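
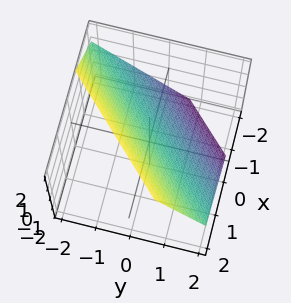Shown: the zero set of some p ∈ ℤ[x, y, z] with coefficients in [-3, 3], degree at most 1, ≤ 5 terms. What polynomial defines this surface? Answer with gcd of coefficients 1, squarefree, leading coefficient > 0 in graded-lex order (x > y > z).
Degree: the surface is flat (a plane), so deg p = 1.
Solving for integer coefficients yields p as stated.

3*x - 3*y - 3*z + 2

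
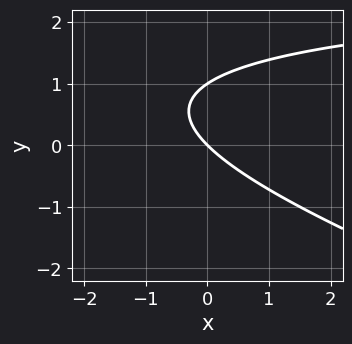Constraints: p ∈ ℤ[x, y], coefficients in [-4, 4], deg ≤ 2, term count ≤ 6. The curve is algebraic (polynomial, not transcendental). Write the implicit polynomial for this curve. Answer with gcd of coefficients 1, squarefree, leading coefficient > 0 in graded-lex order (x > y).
x*y + 3*y^2 - 3*x - 3*y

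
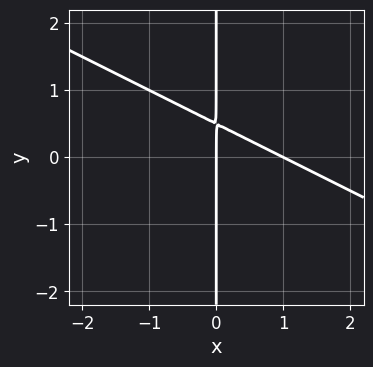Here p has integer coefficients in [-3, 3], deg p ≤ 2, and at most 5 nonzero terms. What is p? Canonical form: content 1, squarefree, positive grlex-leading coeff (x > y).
1. The degree is 2 — the shape is more complex than any degree-1 curve.
2. From the visible intercepts: the visible y-axis segment lies entirely on the curve; the x-axis gridline crossings are at x ∈ {0, 1}.
3. Matching integer coefficients to the picture gives p.

x^2 + 2*x*y - x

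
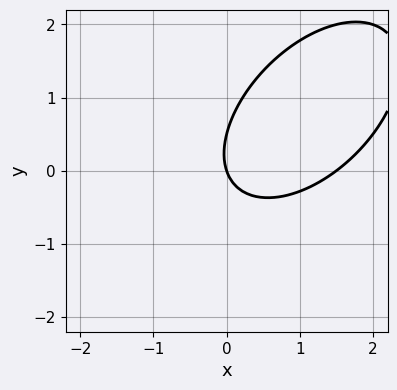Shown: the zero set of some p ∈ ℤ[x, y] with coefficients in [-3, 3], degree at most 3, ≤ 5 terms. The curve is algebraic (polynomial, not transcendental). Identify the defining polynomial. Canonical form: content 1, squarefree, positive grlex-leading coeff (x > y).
2*x^2 - 2*x*y + 2*y^2 - 3*x - y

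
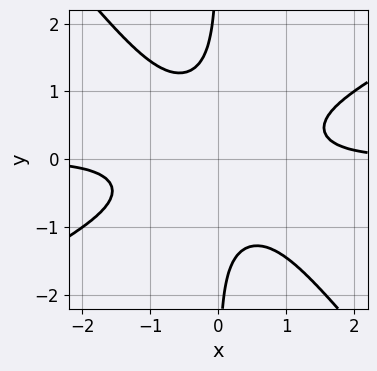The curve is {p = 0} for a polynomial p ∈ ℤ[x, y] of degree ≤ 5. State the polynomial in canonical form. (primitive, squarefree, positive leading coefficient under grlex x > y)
deg p = 4. The shape is more complex than any degree-3 curve.
Checking where it meets the axes: the curve avoids every integer y-axis point in the box; no x-intercept at any integer in the box.
Assembling these constraints gives the stated polynomial.

2*x^3*y - 2*x^2*y^2 - 3*x*y^3 - 2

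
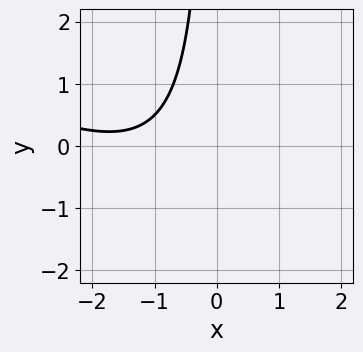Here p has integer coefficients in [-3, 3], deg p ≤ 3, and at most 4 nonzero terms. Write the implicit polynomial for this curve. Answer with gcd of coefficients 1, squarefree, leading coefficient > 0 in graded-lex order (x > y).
x^2 + 2*x*y + 3*x + 3

deg p = 2. No degree-1 curve has this shape.
Against the integer gridlines: it misses every integer gridline on the x-axis; no y-intercept at any integer in the box.
Assembling these constraints gives the stated polynomial.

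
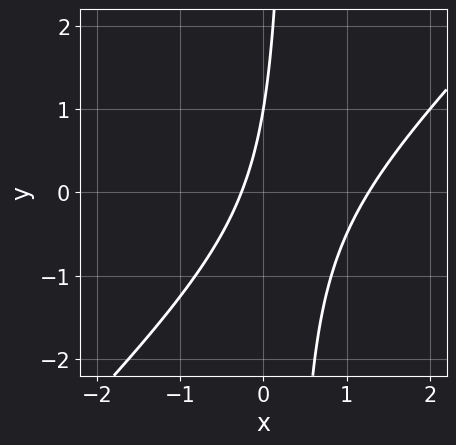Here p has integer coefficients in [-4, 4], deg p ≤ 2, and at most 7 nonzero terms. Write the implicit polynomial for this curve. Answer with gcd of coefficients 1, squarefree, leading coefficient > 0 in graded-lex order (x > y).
(a) The degree is 2 — no degree-1 curve has this shape.
(b) Observable constraints: it meets the y-axis at y = 1 (among the integer gridlines).
(c) Assembling these constraints gives the stated polynomial.

3*x^2 - 3*x*y - 3*x + y - 1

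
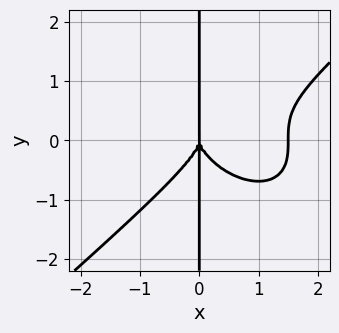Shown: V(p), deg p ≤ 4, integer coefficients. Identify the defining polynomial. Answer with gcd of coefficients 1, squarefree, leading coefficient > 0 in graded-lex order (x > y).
2*x^4 - 3*x*y^3 - 3*x^3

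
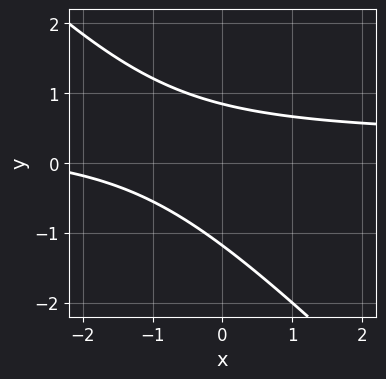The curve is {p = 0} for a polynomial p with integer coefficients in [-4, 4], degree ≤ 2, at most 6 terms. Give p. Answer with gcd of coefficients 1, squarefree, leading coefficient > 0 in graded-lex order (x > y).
1. The degree is 2 — no degree-1 curve has this shape.
2. Observable constraints: the curve avoids every integer x-axis point in the box.
3. Assembling these constraints gives the stated polynomial.

3*x*y + 3*y^2 - x + y - 3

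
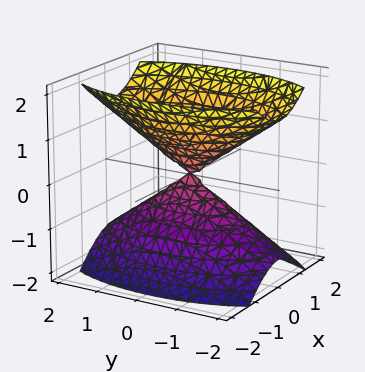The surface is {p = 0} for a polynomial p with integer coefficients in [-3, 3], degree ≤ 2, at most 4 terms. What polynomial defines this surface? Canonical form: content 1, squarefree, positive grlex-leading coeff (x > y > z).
1. The picture has 2 separate pieces. They look like related sheets of one shape, so recover p as a whole.
2. Degree: a double cone through the origin; a quadric, so deg p = 2.
3. Symmetries: mirror symmetry y ↦ −y ⇒ only even powers of y; it's symmetric under z → −z, forcing even powers of z; mirror symmetry x ↦ −x ⇒ only even powers of x.
4. From the axis intercepts and sections: one y-axis crossing is at y = 0; one z-axis crossing is at z = 0; it crosses the x-axis at the gridline x = 0.
5. These observations pin down the coefficients.

3*x^2 + y^2 - 2*z^2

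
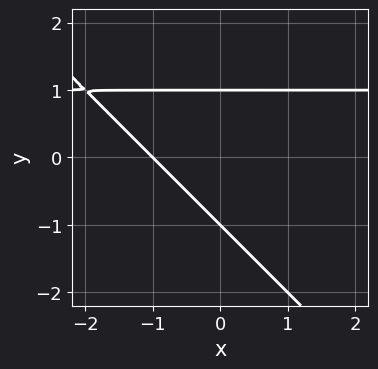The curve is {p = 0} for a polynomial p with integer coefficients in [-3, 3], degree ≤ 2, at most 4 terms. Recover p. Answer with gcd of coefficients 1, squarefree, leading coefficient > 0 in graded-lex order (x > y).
x*y + y^2 - x - 1

First, degree: a generic line meets the curve in up to 2 points, so deg p = 2.
Then, against the integer gridlines: it meets the x-axis at x = -1 (among the integer gridlines); the y-axis gridline crossings are at y ∈ {-1, 1}.
Finally, the integer polynomial consistent with all of this is the stated p.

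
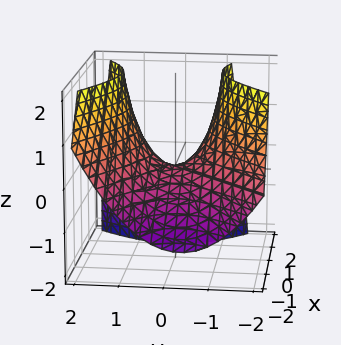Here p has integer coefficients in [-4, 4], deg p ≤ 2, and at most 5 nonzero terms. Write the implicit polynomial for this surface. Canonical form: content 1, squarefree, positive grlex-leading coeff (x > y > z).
deg p = 2. The shape is more complex than any degree-1 surface.
Observable constraints: it meets the z-axis at z = 0 (among the integer gridlines); one x-axis crossing is at x = 0; it meets the y-axis at y = 0 (among the integer gridlines).
The integer polynomial consistent with all of this is the stated p.

2*x^2 + x*y - 2*x*z - 3*y^2 + 3*z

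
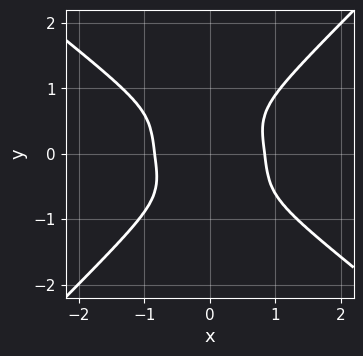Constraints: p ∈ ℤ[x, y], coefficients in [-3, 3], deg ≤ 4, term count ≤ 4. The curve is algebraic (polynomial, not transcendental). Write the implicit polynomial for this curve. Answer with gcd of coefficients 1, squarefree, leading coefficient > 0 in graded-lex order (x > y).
2*x^4 + x^3*y - 3*y^4 - 1

1. The degree is 4 — the shape is more complex than any degree-3 curve.
2. Observable constraints: no y-intercept at any integer in the box.
3. The integer polynomial consistent with all of this is the stated p.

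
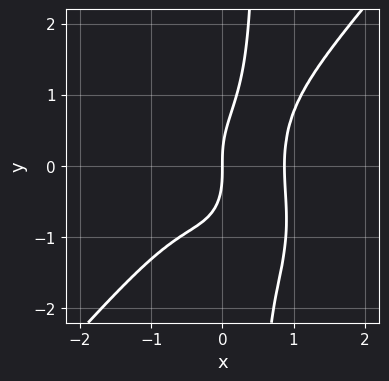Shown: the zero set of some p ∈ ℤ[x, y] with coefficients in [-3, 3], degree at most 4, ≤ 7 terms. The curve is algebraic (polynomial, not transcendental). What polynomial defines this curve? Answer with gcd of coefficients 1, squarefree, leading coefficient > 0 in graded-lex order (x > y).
First, the degree is 4 — no degree-3 curve has this shape.
Then, checking where it meets the axes: it meets the y-axis at y = 0 (among the integer gridlines); it crosses the x-axis at the gridline x = 0.
Finally, fitting integer coefficients to these (and the overall shape) gives p.

3*x^4 - 2*x*y^3 - x*y^2 + y^3 - 2*x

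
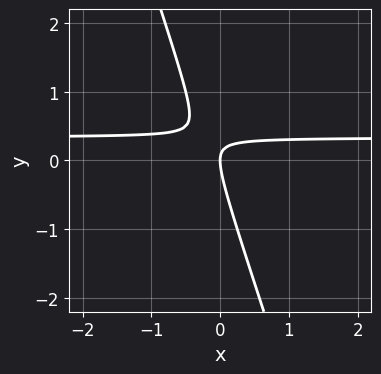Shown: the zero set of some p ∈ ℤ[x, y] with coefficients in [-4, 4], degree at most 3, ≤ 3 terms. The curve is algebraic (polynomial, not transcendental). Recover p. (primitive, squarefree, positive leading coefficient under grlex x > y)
3*x*y + y^2 - x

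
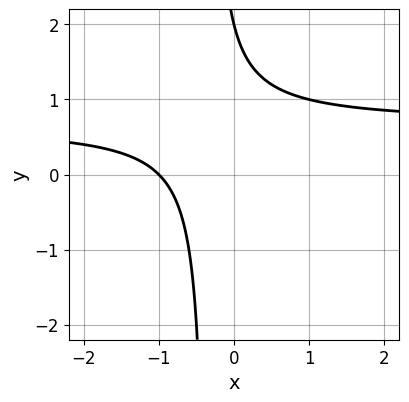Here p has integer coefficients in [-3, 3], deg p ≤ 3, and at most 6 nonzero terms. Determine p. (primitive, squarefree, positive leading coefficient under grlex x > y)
First, degree: no degree-1 curve has this shape, so deg p = 2.
Next, against the integer gridlines: it meets the y-axis at y = 2 (among the integer gridlines); one x-axis crossing is at x = -1.
Finally, fitting integer coefficients to these (and the overall shape) gives p.

3*x*y - 2*x + y - 2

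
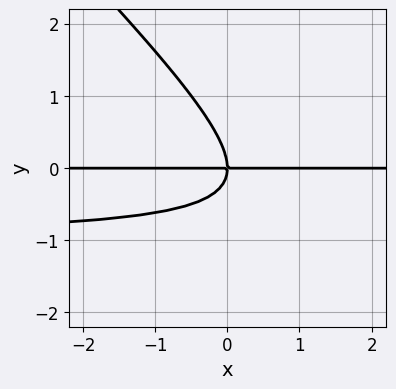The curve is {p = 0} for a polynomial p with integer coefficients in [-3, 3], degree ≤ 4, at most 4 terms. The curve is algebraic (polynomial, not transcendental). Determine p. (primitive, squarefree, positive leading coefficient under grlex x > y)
deg p = 3. A generic line meets the curve in up to 3 points.
Against the integer gridlines: the visible x-axis segment lies entirely on the curve; one y-axis crossing is at y = 0.
Solving for integer coefficients yields p as stated.

x*y^2 + y^3 + x*y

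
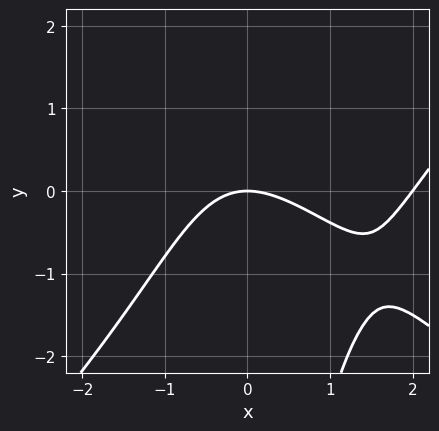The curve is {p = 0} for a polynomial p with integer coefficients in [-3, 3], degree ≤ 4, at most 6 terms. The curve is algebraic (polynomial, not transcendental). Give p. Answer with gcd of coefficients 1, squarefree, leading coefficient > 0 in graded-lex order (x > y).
x^3 - x*y^2 - 2*x^2 - 3*y

Degree: a generic line meets the curve in up to 3 points, so deg p = 3.
Observable constraints: it crosses the y-axis at the gridline y = 0; among the integer gridlines, it crosses the x-axis at x ∈ {0, 2}.
Solving for integer coefficients yields p as stated.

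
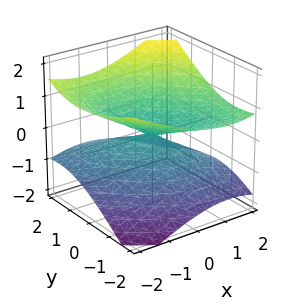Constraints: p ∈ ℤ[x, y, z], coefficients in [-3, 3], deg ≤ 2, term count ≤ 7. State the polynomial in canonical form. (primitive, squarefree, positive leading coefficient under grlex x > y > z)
x^2 + x*y + y^2 + y*z - 3*z^2

(a) The picture has 2 separate pieces. Treating them together as one polynomial.
(b) The degree is 2 — no degree-1 surface has this shape.
(c) Against the integer gridlines: it crosses the y-axis at the gridline y = 0; it crosses the x-axis at the gridline x = 0.
(d) These observations pin down the coefficients.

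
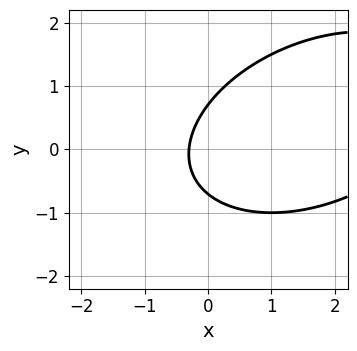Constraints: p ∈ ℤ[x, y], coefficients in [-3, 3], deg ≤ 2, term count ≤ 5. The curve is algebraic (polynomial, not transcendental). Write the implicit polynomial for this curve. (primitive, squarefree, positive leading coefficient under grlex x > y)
x^2 - x*y + 2*y^2 - 3*x - 1

deg p = 2. The shape is more complex than any degree-1 curve.
Solving for integer coefficients yields p as stated.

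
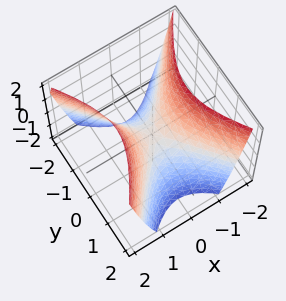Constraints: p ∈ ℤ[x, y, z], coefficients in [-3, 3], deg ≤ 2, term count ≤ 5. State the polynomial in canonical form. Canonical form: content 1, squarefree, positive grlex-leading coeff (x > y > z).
3*x^2 - 2*y^2 - 2*z

First, degree: a saddle surface; a quadric, so deg p = 2.
Then, symmetries: the x ↦ −x reflection is a symmetry, so x appears only in even powers; the y ↦ −y reflection is a symmetry, so y appears only in even powers.
Then, checking where it meets the axes: it crosses the y-axis at the gridline y = 0; it crosses the x-axis at the gridline x = 0; it crosses the z-axis at the gridline z = 0.
Finally, these observations pin down the coefficients.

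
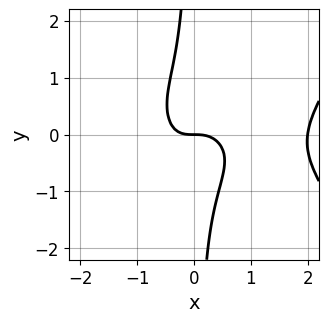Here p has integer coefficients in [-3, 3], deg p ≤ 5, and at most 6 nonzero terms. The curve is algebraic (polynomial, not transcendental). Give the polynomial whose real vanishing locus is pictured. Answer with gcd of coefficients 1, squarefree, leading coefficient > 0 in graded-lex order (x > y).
First, the degree is 4 — a generic line meets the curve in up to 4 points.
Then, checking where it meets the axes: it crosses the y-axis at the gridline y = 0; among the integer gridlines, it crosses the x-axis at x ∈ {0, 2}.
Finally, assembling these constraints gives the stated polynomial.

x^4 - 2*x^3 - 2*x*y^2 - y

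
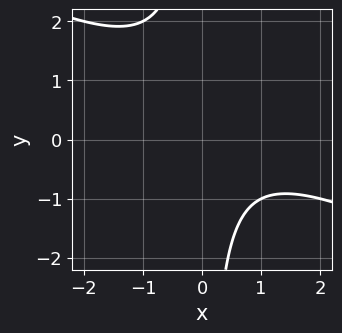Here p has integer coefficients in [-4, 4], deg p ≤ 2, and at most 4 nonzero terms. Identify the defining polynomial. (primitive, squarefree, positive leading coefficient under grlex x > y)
x^2 + 2*x*y - x + 2

First, deg p = 2.
Next, against the integer gridlines: the curve avoids every integer y-axis point in the box; the curve avoids every integer x-axis point in the box.
Finally, matching integer coefficients to the picture gives p.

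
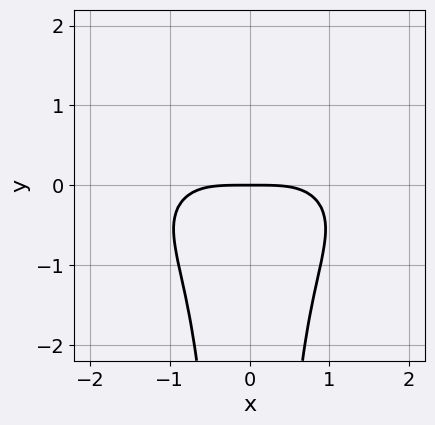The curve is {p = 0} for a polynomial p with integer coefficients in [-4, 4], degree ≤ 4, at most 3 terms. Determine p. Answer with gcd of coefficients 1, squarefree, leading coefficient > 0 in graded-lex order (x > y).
Degree: a generic line meets the curve in up to 4 points, so deg p = 4.
Symmetries: mirror symmetry x ↦ −x ⇒ only even powers of x.
Observable constraints: one y-axis crossing is at y = 0; one x-axis crossing is at x = 0.
Matching integer coefficients to the picture gives p.

x^4 + 3*x^2*y^2 + 3*y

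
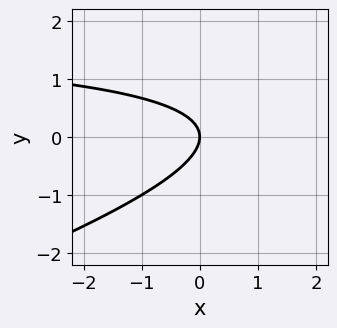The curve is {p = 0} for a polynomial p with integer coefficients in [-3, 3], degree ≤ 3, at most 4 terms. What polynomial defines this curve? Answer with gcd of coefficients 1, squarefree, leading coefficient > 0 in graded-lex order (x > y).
x*y - 3*y^2 - 2*x

(a) The degree is 2 — no degree-1 curve has this shape.
(b) Reading off the gridlines: it meets the y-axis at y = 0 (among the integer gridlines); it meets the x-axis at x = 0 (among the integer gridlines).
(c) Putting this together gives p.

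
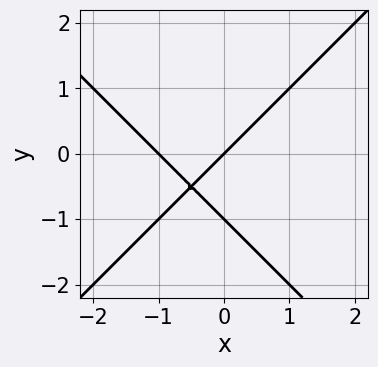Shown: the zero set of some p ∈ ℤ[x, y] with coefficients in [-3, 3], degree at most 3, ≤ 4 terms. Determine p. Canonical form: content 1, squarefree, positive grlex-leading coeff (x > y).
First, deg p = 2. A generic line meets the curve in up to 2 points.
Next, observable constraints: the y-axis gridline crossings are at y ∈ {-1, 0}; among the integer gridlines, it crosses the x-axis at x ∈ {-1, 0}.
Finally, matching integer coefficients to the picture gives p.

x^2 - y^2 + x - y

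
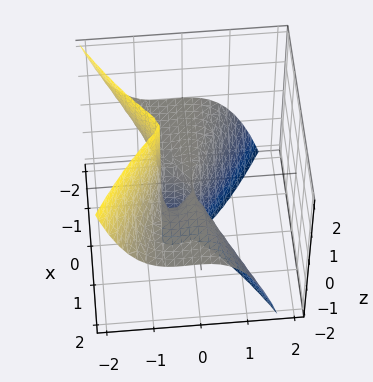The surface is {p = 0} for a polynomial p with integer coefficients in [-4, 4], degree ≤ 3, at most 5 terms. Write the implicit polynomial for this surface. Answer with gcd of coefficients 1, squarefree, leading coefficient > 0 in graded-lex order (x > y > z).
2*x^2*z + 3*y^3 + 2*y^2

1. deg p = 3. A generic line meets the surface in up to 3 points.
2. From the axis intercepts and sections: every point of the z-axis in the box is on the surface; every point of the x-axis in the box is on the surface.
3. Matching integer coefficients to the picture gives p.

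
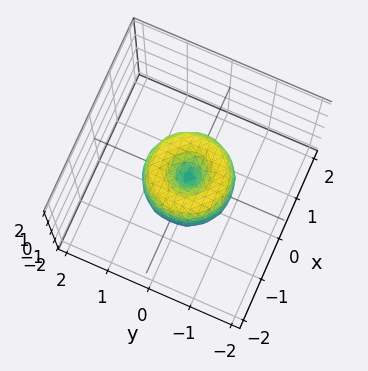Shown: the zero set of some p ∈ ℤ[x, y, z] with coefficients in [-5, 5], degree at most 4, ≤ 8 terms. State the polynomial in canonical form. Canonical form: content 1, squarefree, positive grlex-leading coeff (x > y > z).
(a) deg p = 4.
(b) By symmetry, the z-axis is an axis of rotation, so x and y enter only as x² + y².
(c) Reading off the gridlines: a circular section at z = 0 has radius exactly 1; among the integer gridlines, it crosses the x-axis at x ∈ {-1, 0, 1}; among the integer gridlines, it crosses the y-axis at y ∈ {-1, 0, 1}; it crosses the z-axis at the gridline z = 0.
(d) These observations pin down the coefficients.

2*x^4 + 4*x^2*y^2 + 2*y^4 - 2*x^2 - 2*y^2 + z^2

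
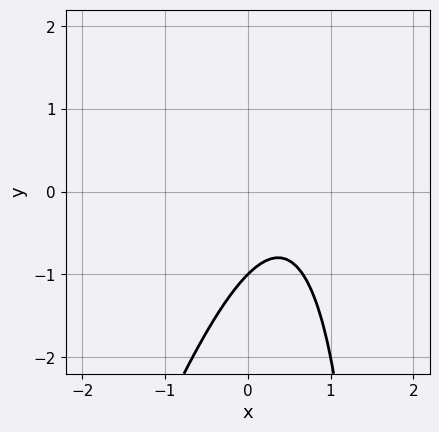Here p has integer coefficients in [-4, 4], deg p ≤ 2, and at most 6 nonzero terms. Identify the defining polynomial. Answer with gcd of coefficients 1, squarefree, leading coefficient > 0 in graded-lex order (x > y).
1. deg p = 2. No degree-1 curve has this shape.
2. From the axis intercepts and sections: one y-axis crossing is at y = -1; the curve avoids every integer x-axis point in the box.
3. Together with the visible shape, these determine p as stated.

3*x^2 - x*y - 3*x + 2*y + 2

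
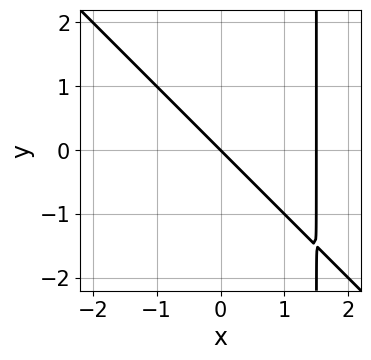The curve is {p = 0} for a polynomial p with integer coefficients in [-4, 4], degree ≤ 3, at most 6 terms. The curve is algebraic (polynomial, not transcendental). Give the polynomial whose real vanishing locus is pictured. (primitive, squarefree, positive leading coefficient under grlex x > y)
(a) Degree: no degree-1 curve has this shape, so deg p = 2.
(b) From the visible intercepts: one y-axis crossing is at y = 0; it meets the x-axis at x = 0 (among the integer gridlines).
(c) Matching integer coefficients to the picture gives p.

2*x^2 + 2*x*y - 3*x - 3*y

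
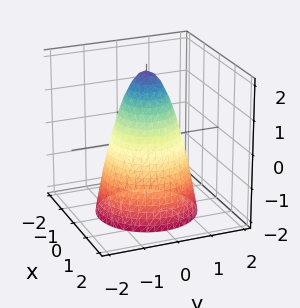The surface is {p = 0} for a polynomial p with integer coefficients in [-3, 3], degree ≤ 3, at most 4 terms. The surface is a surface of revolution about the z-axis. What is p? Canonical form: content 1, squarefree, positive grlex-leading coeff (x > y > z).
2*x^2 + 2*y^2 + z - 2

deg p = 2. A generic line meets the surface in up to 2 points.
Symmetries: rotational symmetry about the z-axis ⇒ p depends on x, y only through x² + y².
From the axis intercepts and sections: one z-axis crossing is at z = 2; a circular section at z = -1 has radius between 1 and 2; among the integer gridlines, it crosses the x-axis at x ∈ {-1, 1}; the y-axis gridline crossings are at y ∈ {-1, 1}.
The integer polynomial consistent with all of this is the stated p.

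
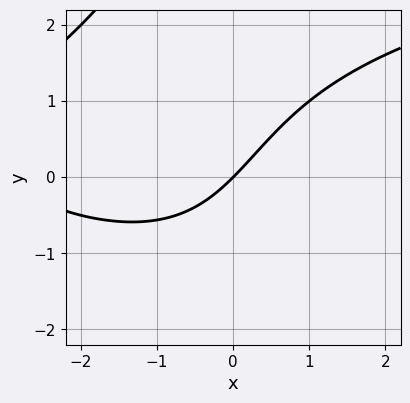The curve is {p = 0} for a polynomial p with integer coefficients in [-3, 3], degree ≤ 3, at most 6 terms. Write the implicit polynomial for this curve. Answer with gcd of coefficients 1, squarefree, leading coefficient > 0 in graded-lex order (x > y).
x*y^2 - x^2 - 3*x + 3*y

First, the degree is 3 — no degree-2 curve has this shape.
Next, observable constraints: it meets the x-axis at x = 0 (among the integer gridlines); it meets the y-axis at y = 0 (among the integer gridlines).
Finally, these observations pin down the coefficients.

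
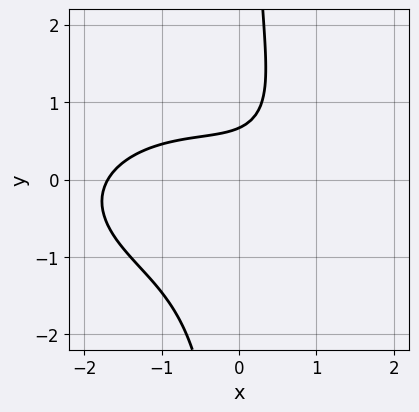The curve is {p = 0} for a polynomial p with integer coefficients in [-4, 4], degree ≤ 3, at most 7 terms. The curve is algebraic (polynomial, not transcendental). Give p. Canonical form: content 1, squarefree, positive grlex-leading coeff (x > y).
x^3 + 3*x*y^2 + x^2 - 3*y + 2

(a) Degree: the shape is more complex than any degree-2 curve, so deg p = 3.
(b) Putting this together gives p.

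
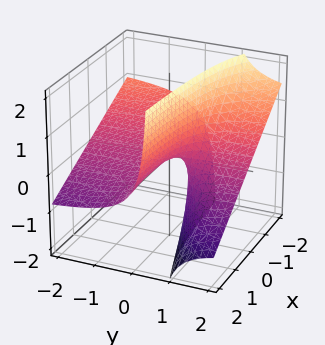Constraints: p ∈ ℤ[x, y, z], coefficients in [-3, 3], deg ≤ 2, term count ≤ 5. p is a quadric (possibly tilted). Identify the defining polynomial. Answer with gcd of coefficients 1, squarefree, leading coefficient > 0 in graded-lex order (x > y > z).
x*y + 2*y*z - z

First, deg p = 2.
Next, observable constraints: one z-axis crossing is at z = 0; every point of the y-axis in the box is on the surface.
Finally, fitting integer coefficients to these (and the overall shape) gives p.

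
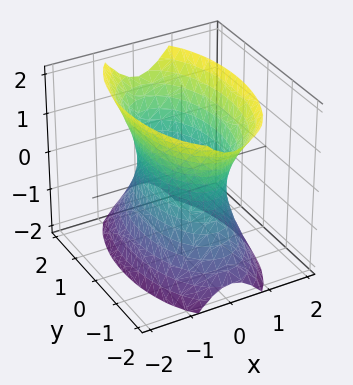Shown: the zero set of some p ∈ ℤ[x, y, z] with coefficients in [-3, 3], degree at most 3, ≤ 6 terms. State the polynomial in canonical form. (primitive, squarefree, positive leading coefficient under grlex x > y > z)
3*x^2 + y^2 - z^2 - 2

(a) Degree: an hourglass — one-sheet hyperboloid; a quadric, so deg p = 2.
(b) Symmetries: it's symmetric under x → −x, forcing even powers of x; it's symmetric under z → −z, forcing even powers of z; mirror symmetry y ↦ −y ⇒ only even powers of y.
(c) Against the integer gridlines: no z-intercept at any integer in the box.
(d) Fitting integer coefficients to these (and the overall shape) gives p.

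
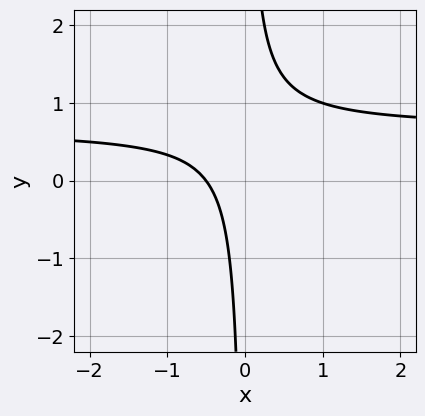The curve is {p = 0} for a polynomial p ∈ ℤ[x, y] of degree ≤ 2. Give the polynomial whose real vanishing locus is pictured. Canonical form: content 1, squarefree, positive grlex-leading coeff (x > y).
1. Degree: a generic line meets the curve in up to 2 points, so deg p = 2.
2. From the axis intercepts and sections: the curve avoids every integer y-axis point in the box.
3. These observations pin down the coefficients.

3*x*y - 2*x - 1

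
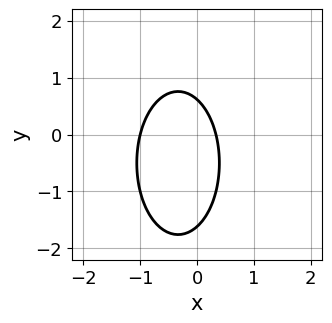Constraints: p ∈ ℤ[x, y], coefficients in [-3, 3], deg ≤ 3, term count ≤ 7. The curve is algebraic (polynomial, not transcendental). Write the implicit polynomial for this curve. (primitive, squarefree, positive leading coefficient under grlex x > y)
3*x^2 + y^2 + 2*x + y - 1

First, degree: no degree-1 curve has this shape, so deg p = 2.
Then, observable constraints: it meets the x-axis at x = -1 (among the integer gridlines).
Finally, assembling these constraints gives the stated polynomial.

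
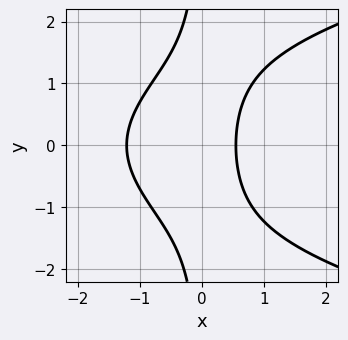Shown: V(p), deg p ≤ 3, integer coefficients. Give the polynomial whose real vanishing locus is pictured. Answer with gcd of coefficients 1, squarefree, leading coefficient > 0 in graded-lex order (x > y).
The degree is 3 — a generic line meets the curve in up to 3 points.
Symmetries: mirror symmetry y ↦ −y ⇒ only even powers of y.
Against the integer gridlines: no y-intercept at any integer in the box.
The integer polynomial consistent with all of this is the stated p.

2*x*y^2 - 3*x^2 - 2*x + 2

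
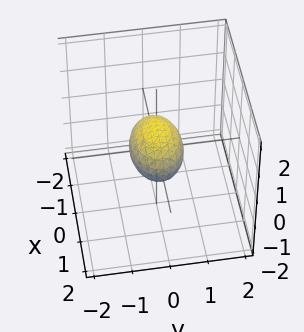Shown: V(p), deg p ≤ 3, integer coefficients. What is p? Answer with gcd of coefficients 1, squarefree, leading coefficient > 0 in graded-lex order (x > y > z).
x^2 + 2*y^2 + 2*z^2 - 1

1. Degree: bounded and convex; a quadric, so deg p = 2.
2. Symmetries: the z ↦ −z reflection is a symmetry, so z appears only in even powers; the y ↦ −y reflection is a symmetry, so y appears only in even powers; the x ↦ −x reflection is a symmetry, so x appears only in even powers.
3. Checking where it meets the axes: among the integer gridlines, it crosses the x-axis at x ∈ {-1, 1}.
4. The integer polynomial consistent with all of this is the stated p.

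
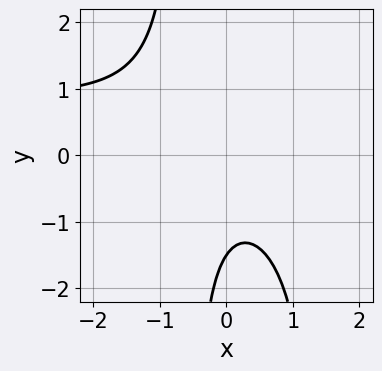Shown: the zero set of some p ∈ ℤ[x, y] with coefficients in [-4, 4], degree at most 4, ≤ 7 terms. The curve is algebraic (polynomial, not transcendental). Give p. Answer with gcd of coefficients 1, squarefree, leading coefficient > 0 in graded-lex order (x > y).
2*x^2*y - 2*x^2 - 2*x*y - 2*y - 3

1. Degree: a generic line meets the curve in up to 3 points, so deg p = 3.
2. Reading off the gridlines: the curve avoids every integer x-axis point in the box.
3. Matching integer coefficients to the picture gives p.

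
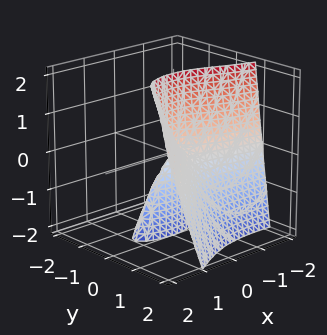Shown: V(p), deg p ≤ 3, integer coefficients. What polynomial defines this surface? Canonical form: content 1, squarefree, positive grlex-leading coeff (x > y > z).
2*x*y^2 - 3*y^3 + x^2 + 2*y^2 - 2*y*z

First, I count 2 distinct pieces. They look like related sheets of one shape, so recover p as a whole.
Then, degree: the shape is more complex than any degree-2 surface, so deg p = 3.
Then, from the visible intercepts: every point of the z-axis in the box is on the surface.
Finally, solving for integer coefficients yields p as stated.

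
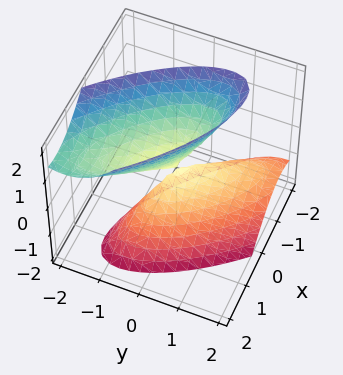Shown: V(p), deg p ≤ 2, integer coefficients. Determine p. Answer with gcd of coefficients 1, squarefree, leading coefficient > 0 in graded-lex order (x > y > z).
2*x^2 + 3*x*y + 2*y^2 + y*z - z^2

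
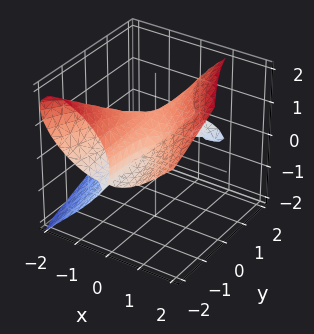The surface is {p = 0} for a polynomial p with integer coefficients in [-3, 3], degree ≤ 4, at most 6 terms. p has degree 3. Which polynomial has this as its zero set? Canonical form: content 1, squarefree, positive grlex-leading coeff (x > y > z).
2*x^3 + 3*x*y*z - 3*z^3 + 3*z^2

The picture has 2 separate pieces. They look like related sheets of one shape, so recover p as a whole.
The degree is 3 — a generic line meets the surface in up to 3 points.
Checking where it meets the axes: one x-axis crossing is at x = 0; the z-axis gridline crossings are at z ∈ {0, 1}.
The integer polynomial consistent with all of this is the stated p. Check: (0, -1, 0) on the y-axis lies on the surface, and p(0, -1, 0) = 0. ✓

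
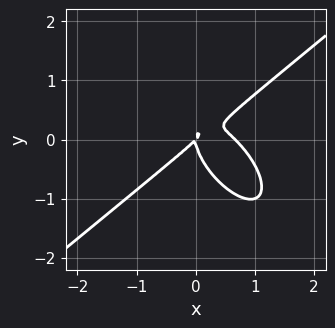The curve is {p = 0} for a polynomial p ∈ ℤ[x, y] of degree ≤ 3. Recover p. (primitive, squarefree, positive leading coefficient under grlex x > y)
Degree: no degree-2 curve has this shape, so deg p = 3.
Observable constraints: one x-axis crossing is at x = 0; one y-axis crossing is at y = 0.
Fitting integer coefficients to these (and the overall shape) gives p.

3*x^3 - 2*x*y^2 - 3*y^3 - 2*x^2 + 2*x*y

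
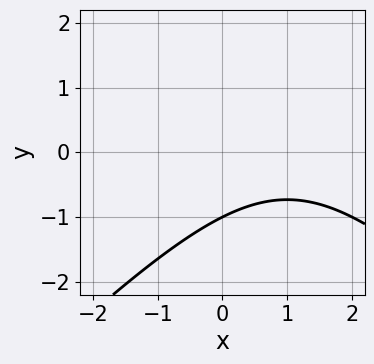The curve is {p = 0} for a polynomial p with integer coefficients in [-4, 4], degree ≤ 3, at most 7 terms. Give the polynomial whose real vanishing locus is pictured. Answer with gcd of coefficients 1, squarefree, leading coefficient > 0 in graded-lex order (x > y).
x^2 - y^2 - 2*x + 2*y + 3

The degree is 2 — a generic line meets the curve in up to 2 points.
From the visible intercepts: one y-axis crossing is at y = -1; it misses every integer gridline on the x-axis.
The integer polynomial consistent with all of this is the stated p.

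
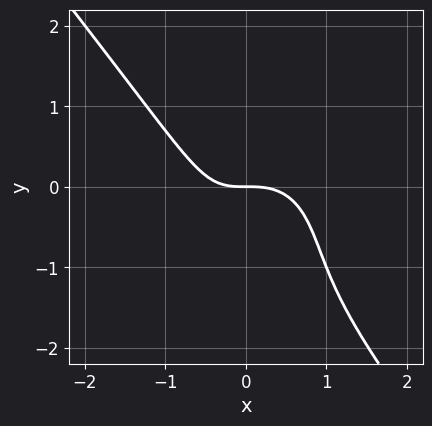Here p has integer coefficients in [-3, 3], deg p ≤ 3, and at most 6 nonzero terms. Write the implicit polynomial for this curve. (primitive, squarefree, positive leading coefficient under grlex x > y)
2*x^3 + y^3 + x*y + 2*y^2 + 2*y

The degree is 3 — no degree-2 curve has this shape.
From the axis intercepts and sections: it meets the x-axis at x = 0 (among the integer gridlines); it meets the y-axis at y = 0 (among the integer gridlines).
The integer polynomial consistent with all of this is the stated p.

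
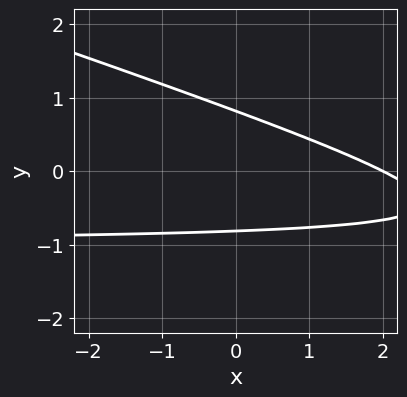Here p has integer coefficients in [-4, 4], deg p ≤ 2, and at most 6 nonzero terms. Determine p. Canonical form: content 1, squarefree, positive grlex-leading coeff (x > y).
x*y + 3*y^2 + x - 2

deg p = 2. A generic line meets the curve in up to 2 points.
Against the integer gridlines: one x-axis crossing is at x = 2.
These observations pin down the coefficients.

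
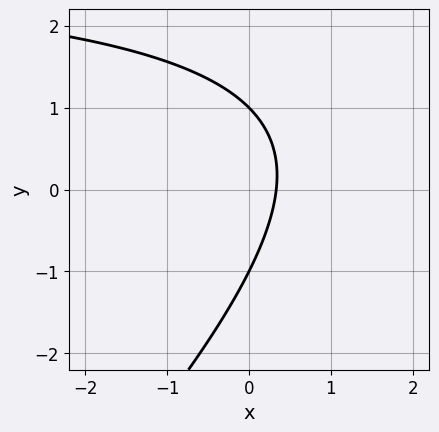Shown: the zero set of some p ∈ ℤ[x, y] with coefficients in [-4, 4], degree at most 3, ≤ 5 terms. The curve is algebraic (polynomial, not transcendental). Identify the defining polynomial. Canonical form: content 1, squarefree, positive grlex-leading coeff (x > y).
First, deg p = 2.
Then, reading off the gridlines: the y-axis gridline crossings are at y ∈ {-1, 1}.
Finally, solving for integer coefficients yields p as stated.

x*y - y^2 - 3*x + 1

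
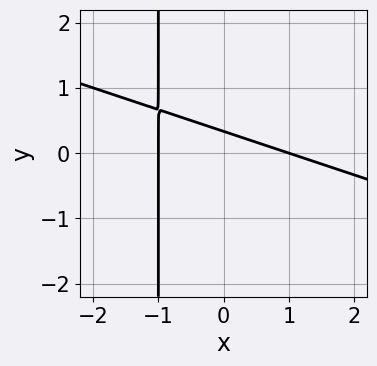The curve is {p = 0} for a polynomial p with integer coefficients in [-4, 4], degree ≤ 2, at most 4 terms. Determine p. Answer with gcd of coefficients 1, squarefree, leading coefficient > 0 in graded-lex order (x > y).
x^2 + 3*x*y + 3*y - 1

(a) Degree: no degree-1 curve has this shape, so deg p = 2.
(b) Reading off the gridlines: the x-axis gridline crossings are at x ∈ {-1, 1}.
(c) Assembling these constraints gives the stated polynomial.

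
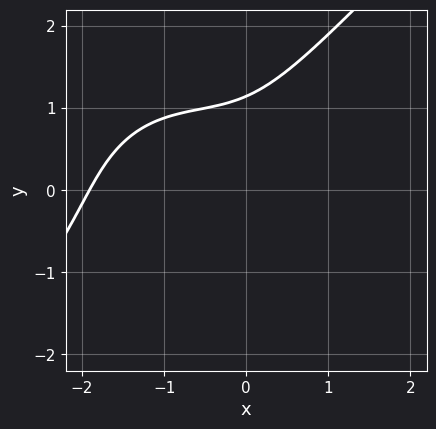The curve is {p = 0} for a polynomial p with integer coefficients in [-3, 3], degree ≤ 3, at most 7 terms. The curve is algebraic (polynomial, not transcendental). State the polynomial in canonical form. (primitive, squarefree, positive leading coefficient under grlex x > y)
deg p = 3. A generic line meets the curve in up to 3 points.
Putting this together gives p.

2*x^3 - 2*y^3 + 3*x^2 + 3*x*y + 3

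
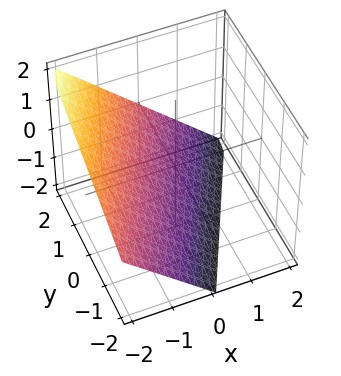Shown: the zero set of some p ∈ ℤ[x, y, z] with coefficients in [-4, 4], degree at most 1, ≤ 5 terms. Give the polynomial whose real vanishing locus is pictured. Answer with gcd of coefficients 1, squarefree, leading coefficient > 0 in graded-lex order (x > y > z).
2*x - y + 2*z + 2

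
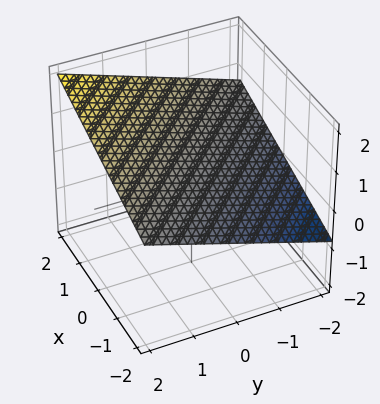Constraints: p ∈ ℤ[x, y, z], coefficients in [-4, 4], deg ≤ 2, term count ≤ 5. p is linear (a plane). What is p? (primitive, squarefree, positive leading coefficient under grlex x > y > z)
First, the degree is 1 — the surface is flat (a plane).
Then, from the axis intercepts and sections: one y-axis crossing is at y = -2; it crosses the x-axis at the gridline x = -2.
Finally, together with the visible shape, these determine p as stated.

x + y - 3*z + 2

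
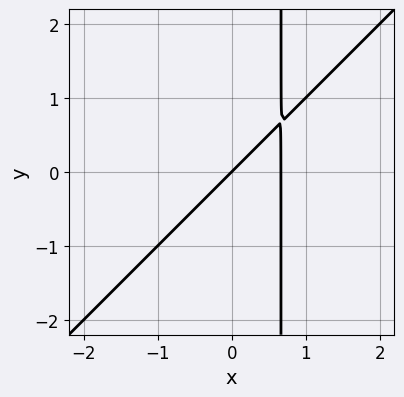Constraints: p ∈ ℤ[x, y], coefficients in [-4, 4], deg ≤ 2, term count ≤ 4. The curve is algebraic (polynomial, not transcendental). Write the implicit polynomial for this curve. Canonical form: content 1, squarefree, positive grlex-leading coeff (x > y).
3*x^2 - 3*x*y - 2*x + 2*y

(a) Degree: the shape is more complex than any degree-1 curve, so deg p = 2.
(b) Against the integer gridlines: it crosses the y-axis at the gridline y = 0; one x-axis crossing is at x = 0.
(c) The integer polynomial consistent with all of this is the stated p.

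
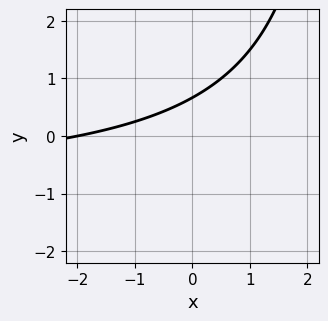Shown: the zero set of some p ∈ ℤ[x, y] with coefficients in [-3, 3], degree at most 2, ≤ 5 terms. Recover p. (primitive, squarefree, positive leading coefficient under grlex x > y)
x*y + x - 3*y + 2

The degree is 2 — a generic line meets the curve in up to 2 points.
Checking where it meets the axes: it meets the x-axis at x = -2 (among the integer gridlines).
Together with the visible shape, these determine p as stated.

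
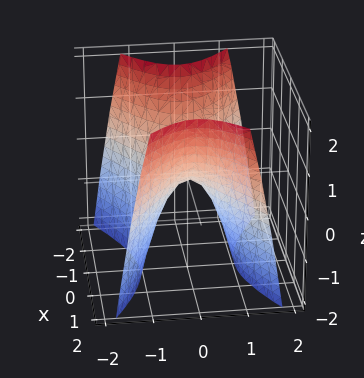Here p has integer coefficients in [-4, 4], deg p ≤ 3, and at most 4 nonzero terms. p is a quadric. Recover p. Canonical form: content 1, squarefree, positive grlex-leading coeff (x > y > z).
Degree: a saddle surface; a quadric, so deg p = 2.
Symmetries: mirror symmetry x ↦ −x ⇒ only even powers of x; mirror symmetry y ↦ −y ⇒ only even powers of y.
Checking where it meets the axes: one x-axis crossing is at x = 0; it crosses the y-axis at the gridline y = 0; it crosses the z-axis at the gridline z = 0.
Solving for integer coefficients yields p as stated.

x^2 - 2*y^2 - z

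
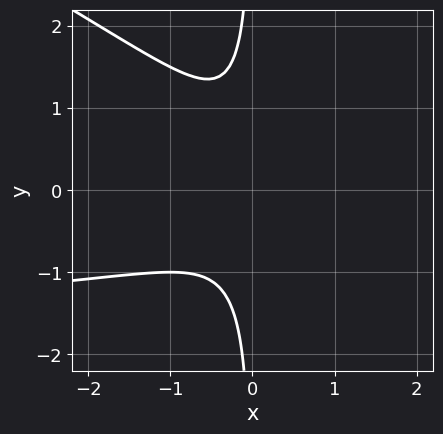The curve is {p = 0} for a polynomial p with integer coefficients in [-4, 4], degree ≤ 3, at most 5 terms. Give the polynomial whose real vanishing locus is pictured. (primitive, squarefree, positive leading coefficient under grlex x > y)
x^2*y + 2*x*y^2 + 2*x^2 + 1

deg p = 3.
From the axis intercepts and sections: the curve avoids every integer x-axis point in the box; it misses every integer gridline on the y-axis.
Assembling these constraints gives the stated polynomial.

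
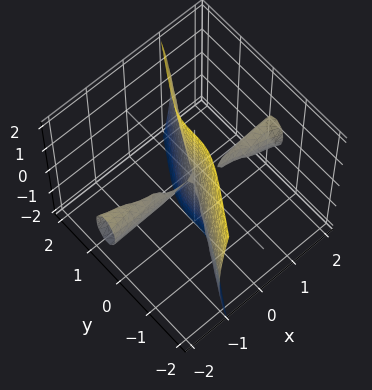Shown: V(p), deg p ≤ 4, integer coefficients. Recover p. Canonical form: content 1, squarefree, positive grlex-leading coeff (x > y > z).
1. I count 2 distinct pieces.
2. The degree is 3 — no degree-2 surface has this shape.
3. Reading off the gridlines: it crosses the y-axis at the gridline y = 0; every point of the x-axis in the box is on the surface; every point of the z-axis in the box is on the surface.
4. Assembling these constraints gives the stated polynomial.

x^2*y + 3*x*y^2 + x*z^2 - 2*y^3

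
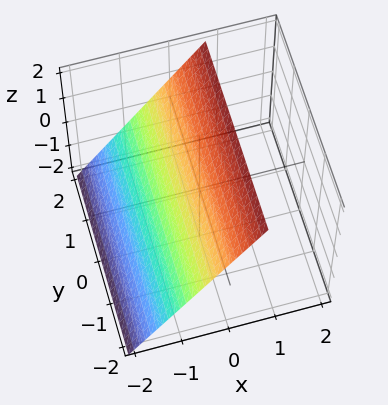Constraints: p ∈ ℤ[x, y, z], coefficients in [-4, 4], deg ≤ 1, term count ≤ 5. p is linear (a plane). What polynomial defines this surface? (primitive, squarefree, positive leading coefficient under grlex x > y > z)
3*x - 2*z + 2

(a) deg p = 1. Every cross-section is a straight line — this is a plane.
(b) Checking where it meets the axes: it crosses the z-axis at the gridline z = 1; the surface avoids every integer y-axis point in the box.
(c) Solving for integer coefficients yields p as stated.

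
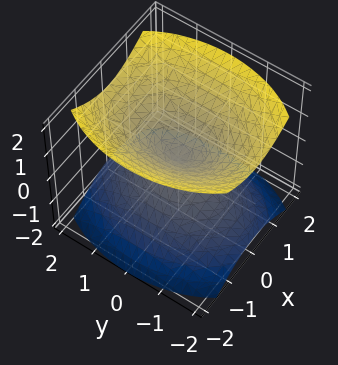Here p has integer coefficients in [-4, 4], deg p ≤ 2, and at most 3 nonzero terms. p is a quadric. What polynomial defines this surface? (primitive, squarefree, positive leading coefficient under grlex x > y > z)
2*x^2 + y^2 - 2*z^2

(a) I count 2 distinct pieces. Treating them together as one polynomial.
(b) Degree: a double cone through the origin; a quadric, so deg p = 2.
(c) Symmetries: it's symmetric under y → −y, forcing even powers of y; mirror symmetry z ↦ −z ⇒ only even powers of z; mirror symmetry x ↦ −x ⇒ only even powers of x.
(d) Observable constraints: it crosses the y-axis at the gridline y = 0; it meets the x-axis at x = 0 (among the integer gridlines); one z-axis crossing is at z = 0.
(e) Matching integer coefficients to the picture gives p.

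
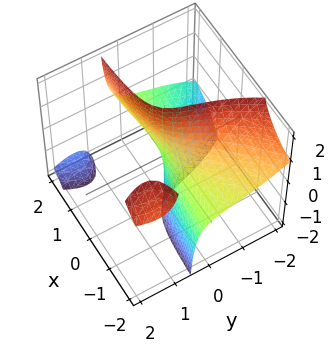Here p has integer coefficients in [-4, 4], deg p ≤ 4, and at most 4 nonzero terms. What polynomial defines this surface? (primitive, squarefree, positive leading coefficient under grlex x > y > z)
3*x*y*z + y^3 - 2*x*z + 3*y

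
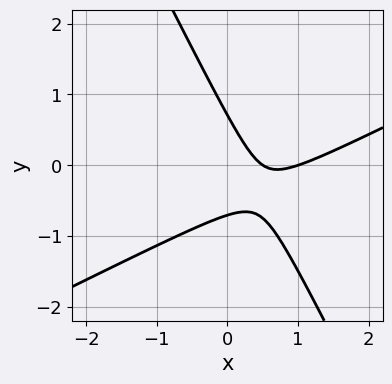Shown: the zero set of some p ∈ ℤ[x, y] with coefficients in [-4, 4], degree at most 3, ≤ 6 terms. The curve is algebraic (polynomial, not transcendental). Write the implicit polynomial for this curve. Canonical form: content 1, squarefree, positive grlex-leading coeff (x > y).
(a) Degree: no degree-1 curve has this shape, so deg p = 2.
(b) Against the integer gridlines: it meets the x-axis at x = 1 (among the integer gridlines).
(c) Solving for integer coefficients yields p as stated.

2*x^2 - 3*x*y - 2*y^2 - 3*x + 1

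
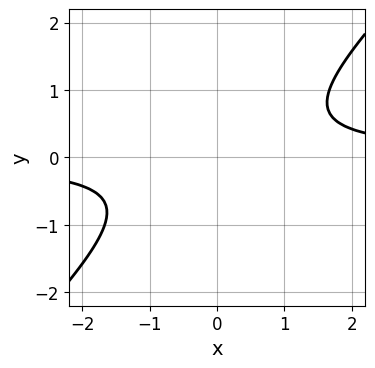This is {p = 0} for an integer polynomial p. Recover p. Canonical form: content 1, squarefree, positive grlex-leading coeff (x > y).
3*x*y - 3*y^2 - 2

First, degree: no degree-1 curve has this shape, so deg p = 2.
Then, against the integer gridlines: no y-intercept at any integer in the box; it misses every integer gridline on the x-axis.
Finally, fitting integer coefficients to these (and the overall shape) gives p.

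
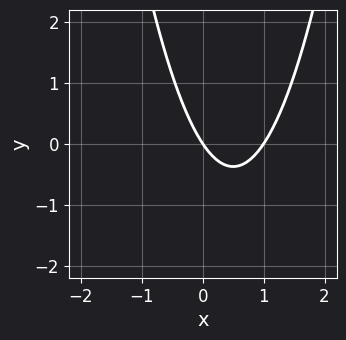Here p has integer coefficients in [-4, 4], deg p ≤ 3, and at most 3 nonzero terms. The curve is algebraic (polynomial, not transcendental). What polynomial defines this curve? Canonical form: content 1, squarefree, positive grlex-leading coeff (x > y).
First, degree: no degree-1 curve has this shape, so deg p = 2.
Then, from the visible intercepts: among the integer gridlines, it crosses the x-axis at x ∈ {0, 1}; one y-axis crossing is at y = 0.
Finally, fitting integer coefficients to these (and the overall shape) gives p.

3*x^2 - 3*x - 2*y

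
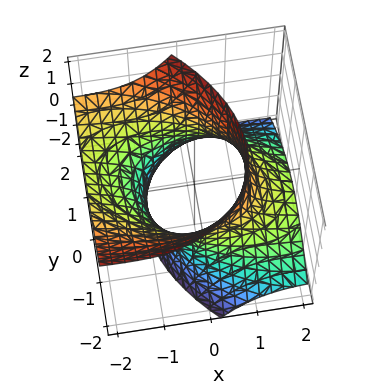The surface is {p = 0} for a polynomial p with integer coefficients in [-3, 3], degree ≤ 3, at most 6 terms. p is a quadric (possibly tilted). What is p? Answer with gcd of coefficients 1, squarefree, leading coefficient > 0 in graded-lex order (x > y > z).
1. The degree is 2 — a generic line meets the surface in up to 2 points.
2. Reading off the gridlines: no z-intercept at any integer in the box.
3. Assembling these constraints gives the stated polynomial.

x^2 + x*y + 3*x*z + 2*y^2 - z^2 - 3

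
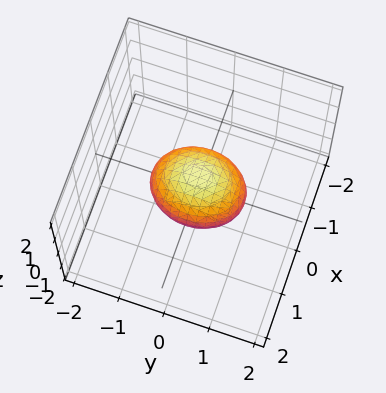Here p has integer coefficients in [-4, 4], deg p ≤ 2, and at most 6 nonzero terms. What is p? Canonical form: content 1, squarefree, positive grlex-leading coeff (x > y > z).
3*x^2 + 2*y^2 + 3*z^2 - 2

1. The degree is 2 — a closed, bounded, convex surface; a quadric.
2. Symmetries: the x ↦ −x reflection is a symmetry, so x appears only in even powers; mirror symmetry z ↦ −z ⇒ only even powers of z; the y ↦ −y reflection is a symmetry, so y appears only in even powers.
3. Observable constraints: the y-axis gridline crossings are at y ∈ {-1, 1}.
4. Fitting integer coefficients to these (and the overall shape) gives p.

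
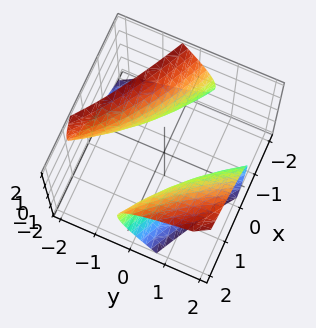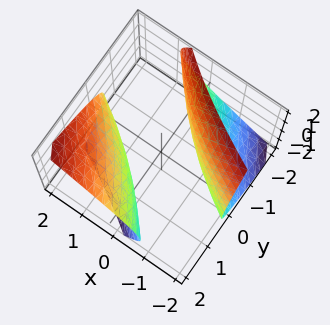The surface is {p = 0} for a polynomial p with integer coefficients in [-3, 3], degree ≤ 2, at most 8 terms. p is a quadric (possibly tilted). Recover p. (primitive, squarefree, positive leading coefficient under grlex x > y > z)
(a) There are 2 components.
(b) deg p = 2.
(c) Against the integer gridlines: it misses every integer gridline on the z-axis.
(d) These observations pin down the coefficients.

x^2 + 3*x*y + y^2 - 2*y*z - 2*z^2 - 2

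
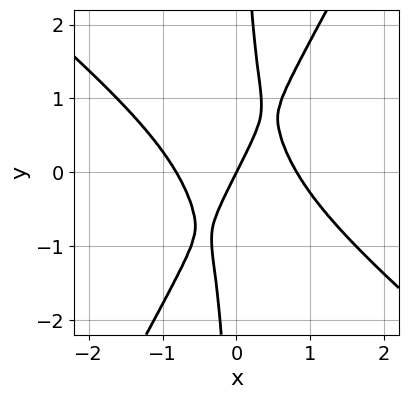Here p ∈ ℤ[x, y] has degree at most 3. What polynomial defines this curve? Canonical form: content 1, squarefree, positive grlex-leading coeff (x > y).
3*x^3 + 2*x^2*y - 2*x*y^2 - 2*x + y

First, deg p = 3.
Next, observable constraints: one y-axis crossing is at y = 0; it crosses the x-axis at the gridline x = 0.
Finally, these observations pin down the coefficients.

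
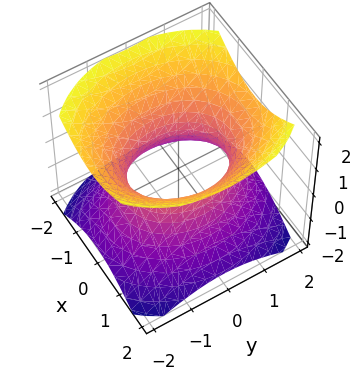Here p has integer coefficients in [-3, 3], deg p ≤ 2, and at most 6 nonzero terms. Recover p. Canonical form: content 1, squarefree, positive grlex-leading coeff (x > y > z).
3*x^2 + 2*y^2 - 3*z^2 - 3

deg p = 2. One connected sheet with a waist; a quadric.
Symmetries: the x ↦ −x reflection is a symmetry, so x appears only in even powers; mirror symmetry z ↦ −z ⇒ only even powers of z; the y ↦ −y reflection is a symmetry, so y appears only in even powers.
Checking where it meets the axes: among the integer gridlines, it crosses the x-axis at x ∈ {-1, 1}; it misses every integer gridline on the z-axis.
These observations pin down the coefficients.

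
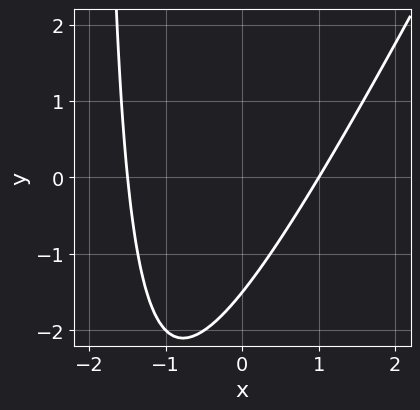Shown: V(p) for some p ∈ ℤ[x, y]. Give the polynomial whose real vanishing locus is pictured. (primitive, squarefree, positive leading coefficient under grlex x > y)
First, deg p = 2. A generic line meets the curve in up to 2 points.
Then, reading off the gridlines: it crosses the x-axis at the gridline x = 1.
Finally, the integer polynomial consistent with all of this is the stated p.

2*x^2 - x*y + x - 2*y - 3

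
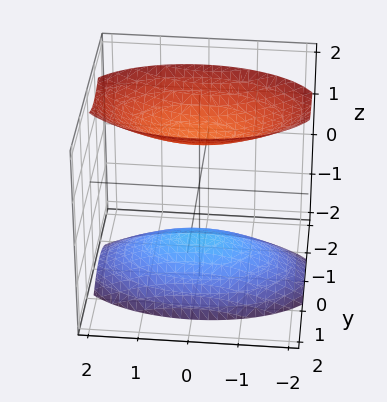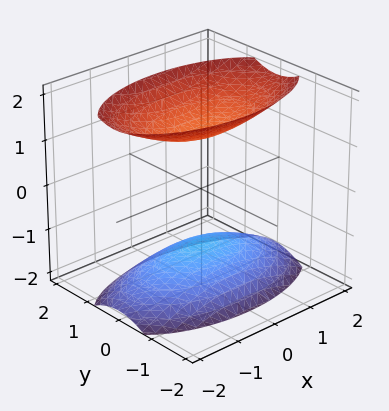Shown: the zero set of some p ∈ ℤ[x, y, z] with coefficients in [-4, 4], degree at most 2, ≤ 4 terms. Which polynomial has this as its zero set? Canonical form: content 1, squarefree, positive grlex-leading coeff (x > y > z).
The picture has 2 separate pieces.
Degree: two separate bowl-shaped sheets opening away from each other; a quadric, so deg p = 2.
Symmetries: the y ↦ −y reflection is a symmetry, so y appears only in even powers; mirror symmetry x ↦ −x ⇒ only even powers of x; mirror symmetry z ↦ −z ⇒ only even powers of z.
Reading off the gridlines: the surface avoids every integer y-axis point in the box; it misses every integer gridline on the x-axis.
Together with the visible shape, these determine p as stated.

x^2 + 3*y^2 - 2*z^2 + 3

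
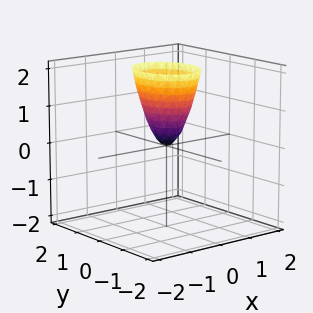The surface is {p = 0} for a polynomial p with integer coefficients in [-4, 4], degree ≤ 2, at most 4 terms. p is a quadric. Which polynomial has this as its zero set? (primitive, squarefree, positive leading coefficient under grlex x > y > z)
3*x^2 + 2*y^2 - z

1. The degree is 2 — a paraboloid; a quadric.
2. Symmetries: mirror symmetry y ↦ −y ⇒ only even powers of y; the x ↦ −x reflection is a symmetry, so x appears only in even powers.
3. Against the integer gridlines: it crosses the x-axis at the gridline x = 0; it crosses the z-axis at the gridline z = 0; it meets the y-axis at y = 0 (among the integer gridlines).
4. Fitting integer coefficients to these (and the overall shape) gives p.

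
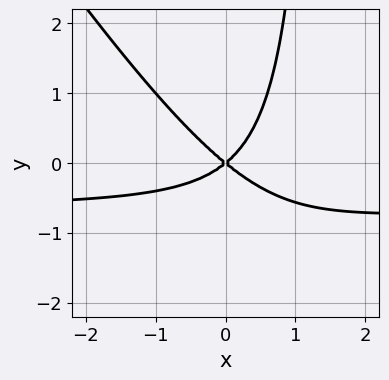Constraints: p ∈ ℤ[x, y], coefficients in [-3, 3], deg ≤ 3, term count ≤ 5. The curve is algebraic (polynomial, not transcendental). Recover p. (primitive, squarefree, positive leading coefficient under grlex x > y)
The degree is 3 — the shape is more complex than any degree-2 curve.
From the visible intercepts: it meets the y-axis at y = 0 (among the integer gridlines); it meets the x-axis at x = 0 (among the integer gridlines).
Together with the visible shape, these determine p as stated.

3*x^2*y + 2*x*y^2 + 2*x^2 - 3*y^2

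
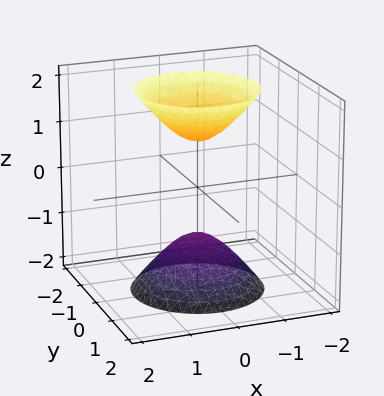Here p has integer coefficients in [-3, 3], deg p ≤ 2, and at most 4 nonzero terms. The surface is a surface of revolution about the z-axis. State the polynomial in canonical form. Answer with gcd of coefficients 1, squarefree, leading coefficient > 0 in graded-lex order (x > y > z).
1. There are 2 components. Treating them together as one polynomial.
2. Degree: a generic line meets the surface in up to 2 points, so deg p = 2.
3. Symmetry: the z-axis is an axis of rotation, so x and y enter only as x² + y².
4. Checking where it meets the axes: a circular section at z = 2 has radius between 1 and 2; the surface avoids every integer y-axis point in the box; the z-axis gridline crossings are at z ∈ {-1, 1}; it misses every integer gridline on the x-axis.
5. Assembling these constraints gives the stated polynomial.

2*x^2 + 2*y^2 - z^2 + 1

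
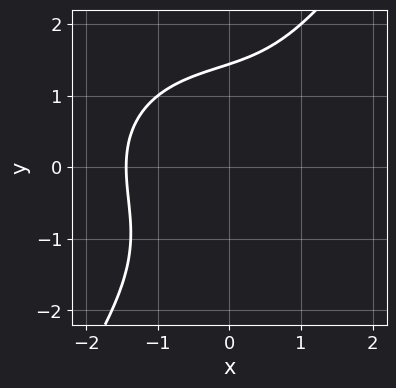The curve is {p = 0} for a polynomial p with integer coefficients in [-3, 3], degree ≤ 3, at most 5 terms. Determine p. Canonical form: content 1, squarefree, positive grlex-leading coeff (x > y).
1. deg p = 3.
2. Putting this together gives p.

x^3 + x*y^2 - y^3 + 3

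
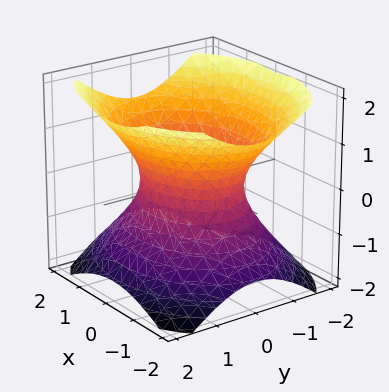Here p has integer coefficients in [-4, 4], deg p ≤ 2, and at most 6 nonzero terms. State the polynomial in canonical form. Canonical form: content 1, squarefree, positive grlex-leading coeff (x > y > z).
The degree is 2 — one connected sheet with a waist; a quadric.
Symmetries: mirror symmetry y ↦ −y ⇒ only even powers of y; mirror symmetry z ↦ −z ⇒ only even powers of z; the x ↦ −x reflection is a symmetry, so x appears only in even powers.
Reading off the gridlines: the surface avoids every integer z-axis point in the box; the y-axis gridline crossings are at y ∈ {-1, 1}.
The integer polynomial consistent with all of this is the stated p.

2*x^2 + 3*y^2 - 3*z^2 - 3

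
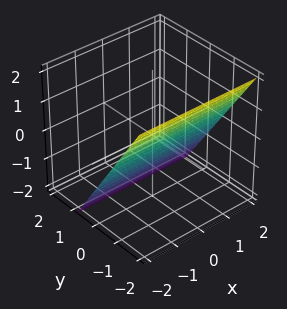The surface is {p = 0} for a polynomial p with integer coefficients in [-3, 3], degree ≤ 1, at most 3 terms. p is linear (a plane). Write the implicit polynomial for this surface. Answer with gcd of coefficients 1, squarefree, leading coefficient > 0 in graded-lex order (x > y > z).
3*y + 2*z + 2

(a) The degree is 1 — every cross-section is a straight line — this is a plane.
(b) Checking where it meets the axes: no x-intercept at any integer in the box; one z-axis crossing is at z = -1.
(c) Matching integer coefficients to the picture gives p.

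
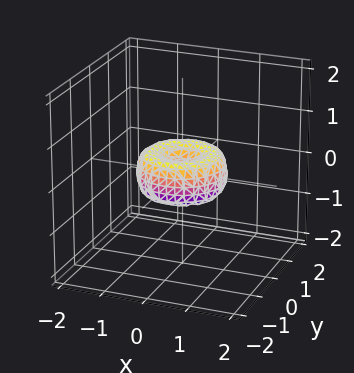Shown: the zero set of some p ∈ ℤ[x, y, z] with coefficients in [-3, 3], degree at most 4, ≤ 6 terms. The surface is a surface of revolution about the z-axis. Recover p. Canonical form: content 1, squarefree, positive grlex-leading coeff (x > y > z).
(a) Degree: the shape is more complex than any degree-3 surface, so deg p = 4.
(b) Symmetries: the surface is invariant under rotation about z: p = q(x² + y², z).
(c) Checking where it meets the axes: the x-axis gridline crossings are at x ∈ {-1, 0, 1}; a circular section at z = 0 has radius exactly 1.
(d) Solving for integer coefficients yields p as stated. Check: (0, -1, 0) on the y-axis lies on the surface, and p(0, -1, 0) = 0. ✓

x^4 + 2*x^2*y^2 + y^4 - x^2 - y^2 + z^2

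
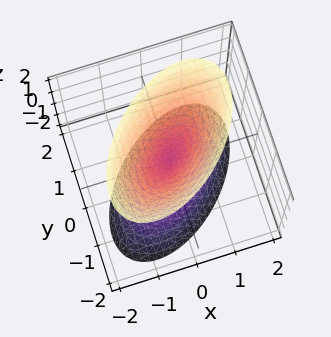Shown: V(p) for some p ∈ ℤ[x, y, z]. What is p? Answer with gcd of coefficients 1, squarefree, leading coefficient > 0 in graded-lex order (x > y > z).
2*x^2 - 2*x*y + 2*y^2 - z^2

The picture has 2 separate pieces.
Degree: a generic line meets the surface in up to 2 points, so deg p = 2.
Reading off the gridlines: it meets the y-axis at y = 0 (among the integer gridlines); one z-axis crossing is at z = 0; it meets the x-axis at x = 0 (among the integer gridlines).
These observations pin down the coefficients.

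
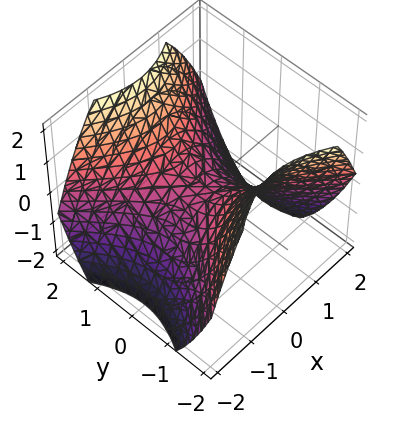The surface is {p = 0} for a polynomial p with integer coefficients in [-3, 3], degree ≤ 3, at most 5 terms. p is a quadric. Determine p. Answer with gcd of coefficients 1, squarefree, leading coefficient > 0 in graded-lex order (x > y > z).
2*x^2 - 2*y^2 + 3*z

The degree is 2 — a saddle surface; a quadric.
Symmetries: mirror symmetry x ↦ −x ⇒ only even powers of x; it's symmetric under y → −y, forcing even powers of y.
From the axis intercepts and sections: one x-axis crossing is at x = 0; one y-axis crossing is at y = 0; it meets the z-axis at z = 0 (among the integer gridlines).
Together with the visible shape, these determine p as stated.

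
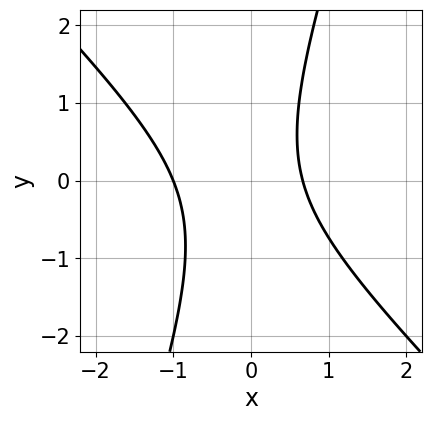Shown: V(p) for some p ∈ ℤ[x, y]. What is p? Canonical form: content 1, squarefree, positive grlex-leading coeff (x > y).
1. The degree is 2 — a generic line meets the curve in up to 2 points.
2. Checking where it meets the axes: the curve avoids every integer y-axis point in the box; it crosses the x-axis at the gridline x = -1.
3. The integer polynomial consistent with all of this is the stated p.

3*x^2 + 2*x*y - y^2 + x - 2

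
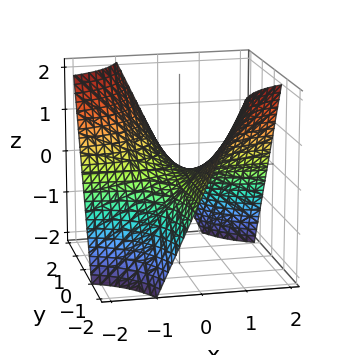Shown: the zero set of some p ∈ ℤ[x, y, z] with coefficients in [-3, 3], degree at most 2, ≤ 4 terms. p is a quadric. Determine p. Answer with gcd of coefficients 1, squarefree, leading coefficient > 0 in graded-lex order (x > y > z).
x*y + z

(a) The degree is 2 — a hyperbolic paraboloid; a quadric.
(b) Reading off the gridlines: it crosses the z-axis at the gridline z = 0; every point of the x-axis in the box is on the surface; every point of the y-axis in the box is on the surface.
(c) Fitting integer coefficients to these (and the overall shape) gives p.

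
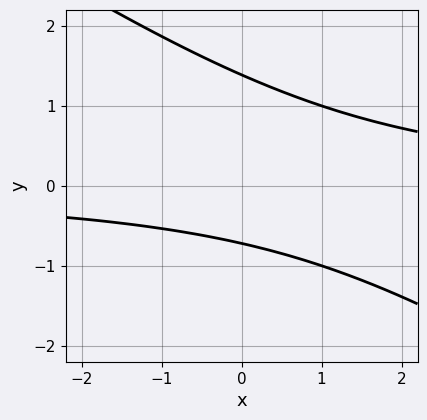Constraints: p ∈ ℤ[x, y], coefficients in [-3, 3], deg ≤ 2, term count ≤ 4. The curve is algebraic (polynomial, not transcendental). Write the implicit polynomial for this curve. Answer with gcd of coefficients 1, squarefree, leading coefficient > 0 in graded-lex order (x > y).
deg p = 2. The shape is more complex than any degree-1 curve.
From the axis intercepts and sections: no x-intercept at any integer in the box.
Putting this together gives p.

2*x*y + 3*y^2 - 2*y - 3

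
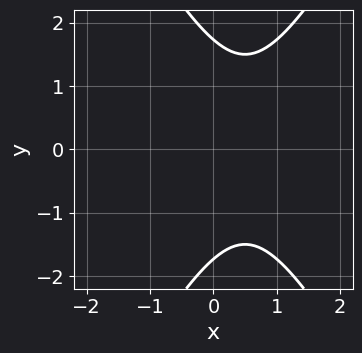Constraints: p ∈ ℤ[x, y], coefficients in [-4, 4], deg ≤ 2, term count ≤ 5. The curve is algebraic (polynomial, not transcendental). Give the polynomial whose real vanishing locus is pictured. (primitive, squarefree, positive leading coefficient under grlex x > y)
3*x^2 - y^2 - 3*x + 3

First, degree: no degree-1 curve has this shape, so deg p = 2.
Then, symmetries: mirror symmetry y ↦ −y ⇒ only even powers of y.
Then, against the integer gridlines: it misses every integer gridline on the x-axis.
Finally, these observations pin down the coefficients.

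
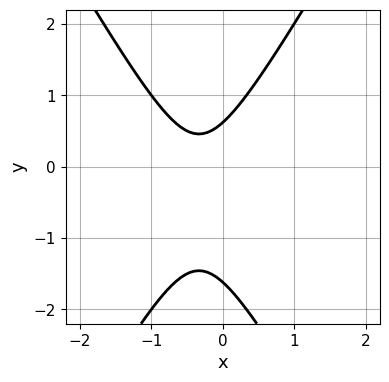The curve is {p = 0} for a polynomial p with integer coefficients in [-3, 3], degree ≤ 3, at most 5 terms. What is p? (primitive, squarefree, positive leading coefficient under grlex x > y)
3*x^2 - y^2 + 2*x - y + 1

(a) deg p = 2. The shape is more complex than any degree-1 curve.
(b) Observable constraints: no x-intercept at any integer in the box.
(c) Together with the visible shape, these determine p as stated.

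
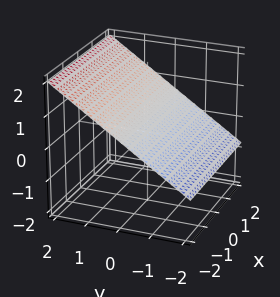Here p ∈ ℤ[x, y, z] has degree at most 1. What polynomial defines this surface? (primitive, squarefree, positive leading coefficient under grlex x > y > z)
Degree: every cross-section is a straight line — this is a plane, so deg p = 1.
From the axis intercepts and sections: it meets the y-axis at y = -1 (among the integer gridlines); it misses every integer gridline on the x-axis.
Putting this together gives p.

2*y - 3*z + 2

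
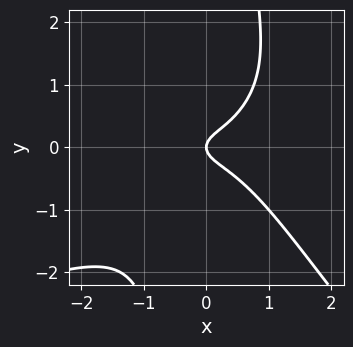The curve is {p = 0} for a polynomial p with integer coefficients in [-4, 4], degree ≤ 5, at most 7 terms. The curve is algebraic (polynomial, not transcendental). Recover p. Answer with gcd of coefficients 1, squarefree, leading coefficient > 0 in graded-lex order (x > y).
First, deg p = 4. A generic line meets the curve in up to 4 points.
Next, reading off the gridlines: one y-axis crossing is at y = 0; one x-axis crossing is at x = 0.
Finally, the integer polynomial consistent with all of this is the stated p.

x^2*y^2 + x*y^3 + 2*x^3 - 3*y^2 + x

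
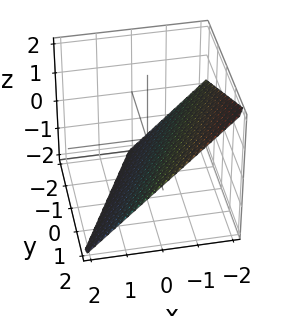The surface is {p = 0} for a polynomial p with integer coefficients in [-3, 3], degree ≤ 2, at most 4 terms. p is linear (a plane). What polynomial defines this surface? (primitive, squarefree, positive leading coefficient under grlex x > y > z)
Degree: the surface is flat (a plane), so deg p = 1.
Against the integer gridlines: one x-axis crossing is at x = -1; one y-axis crossing is at y = 2; one z-axis crossing is at z = -1.
Matching integer coefficients to the picture gives p.

2*x - y + 2*z + 2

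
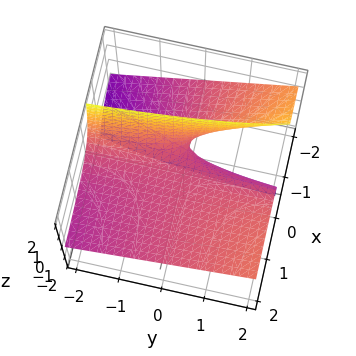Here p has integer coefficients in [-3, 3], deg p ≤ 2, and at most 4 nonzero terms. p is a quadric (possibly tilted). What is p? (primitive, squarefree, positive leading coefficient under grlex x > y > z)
x*y - 3*x*z - 2*z

(a) Degree: the shape is more complex than any degree-1 surface, so deg p = 2.
(b) Reading off the gridlines: it crosses the z-axis at the gridline z = 0; the visible y-axis segment lies entirely on the surface.
(c) Solving for integer coefficients yields p as stated.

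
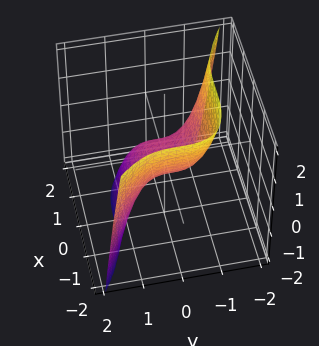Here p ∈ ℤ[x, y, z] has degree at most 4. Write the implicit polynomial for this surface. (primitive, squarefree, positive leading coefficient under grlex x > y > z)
(a) deg p = 3. No degree-2 surface has this shape.
(b) Reading off the gridlines: one z-axis crossing is at z = 0; it meets the y-axis at y = 0 (among the integer gridlines); it crosses the x-axis at the gridline x = 0.
(c) Assembling these constraints gives the stated polynomial.

x^3 + 2*y^3 + 2*z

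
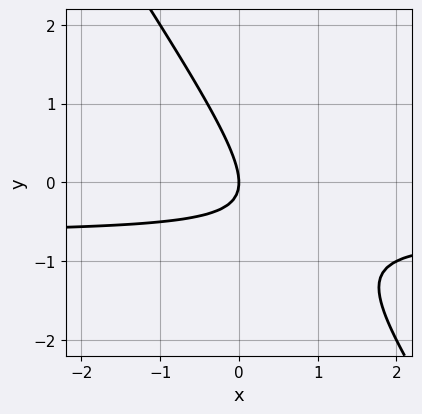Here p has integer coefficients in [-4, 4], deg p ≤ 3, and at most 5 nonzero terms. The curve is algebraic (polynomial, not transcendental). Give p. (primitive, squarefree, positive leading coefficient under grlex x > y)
3*x*y + 2*y^2 + 2*x

deg p = 2.
Reading off the gridlines: it meets the x-axis at x = 0 (among the integer gridlines); one y-axis crossing is at y = 0.
Fitting integer coefficients to these (and the overall shape) gives p.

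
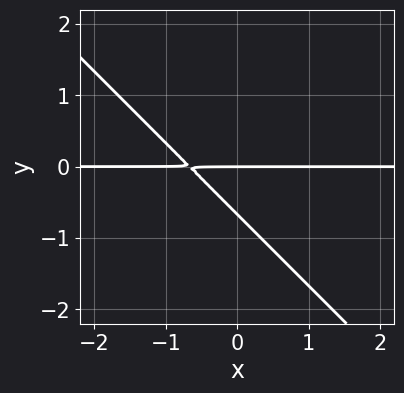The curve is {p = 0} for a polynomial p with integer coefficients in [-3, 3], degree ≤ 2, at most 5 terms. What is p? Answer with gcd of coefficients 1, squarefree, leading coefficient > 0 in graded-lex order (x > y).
3*x*y + 3*y^2 + 2*y

First, degree: no degree-1 curve has this shape, so deg p = 2.
Then, checking where it meets the axes: it meets the y-axis at y = 0 (among the integer gridlines); the visible x-axis segment lies entirely on the curve.
Finally, the integer polynomial consistent with all of this is the stated p.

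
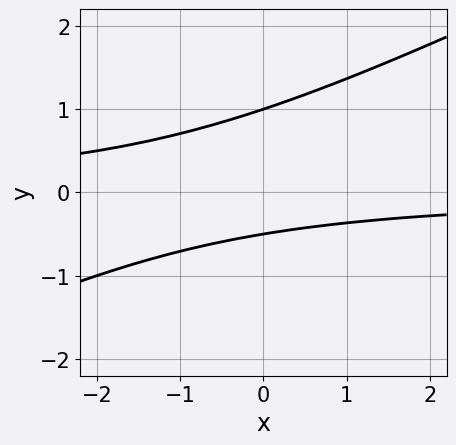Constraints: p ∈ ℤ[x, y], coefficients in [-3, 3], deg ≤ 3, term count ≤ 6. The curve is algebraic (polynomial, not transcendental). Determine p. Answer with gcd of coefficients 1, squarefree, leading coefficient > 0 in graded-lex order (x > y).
x*y - 2*y^2 + y + 1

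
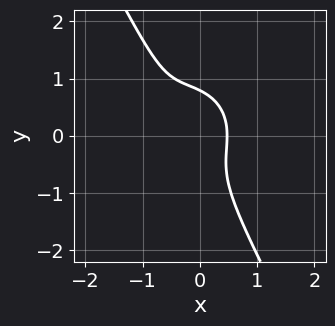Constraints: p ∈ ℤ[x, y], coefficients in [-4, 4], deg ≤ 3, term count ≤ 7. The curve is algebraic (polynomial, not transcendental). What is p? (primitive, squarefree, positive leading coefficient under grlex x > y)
3*x^3 + 3*x*y^2 + 2*y^3 + 3*x^2 - 1

deg p = 3.
Matching integer coefficients to the picture gives p.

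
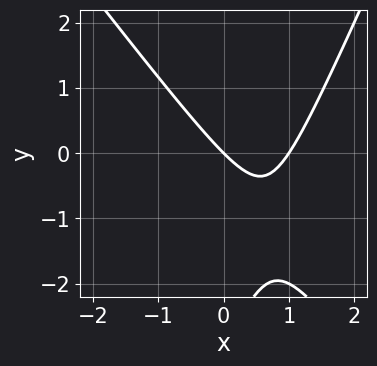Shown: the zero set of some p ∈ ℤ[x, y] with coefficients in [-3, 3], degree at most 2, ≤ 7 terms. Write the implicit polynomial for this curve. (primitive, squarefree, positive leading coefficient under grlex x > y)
3*x^2 + x*y - y^2 - 3*x - 3*y

1. deg p = 2. No degree-1 curve has this shape.
2. From the visible intercepts: it crosses the y-axis at the gridline y = 0; among the integer gridlines, it crosses the x-axis at x ∈ {0, 1}.
3. Matching integer coefficients to the picture gives p.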